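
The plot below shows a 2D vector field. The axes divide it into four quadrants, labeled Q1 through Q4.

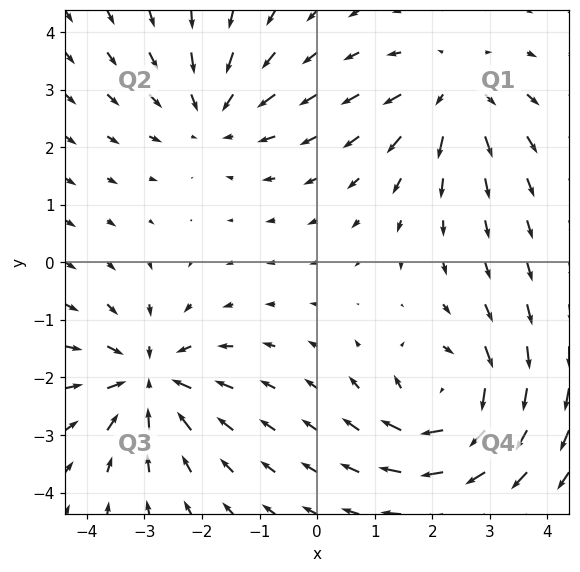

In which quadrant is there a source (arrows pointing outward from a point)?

The source sits at approximately (2.4, 3.0), which lies in quadrant Q1. The divergence there is about +3, positive as expected for a source.

Q1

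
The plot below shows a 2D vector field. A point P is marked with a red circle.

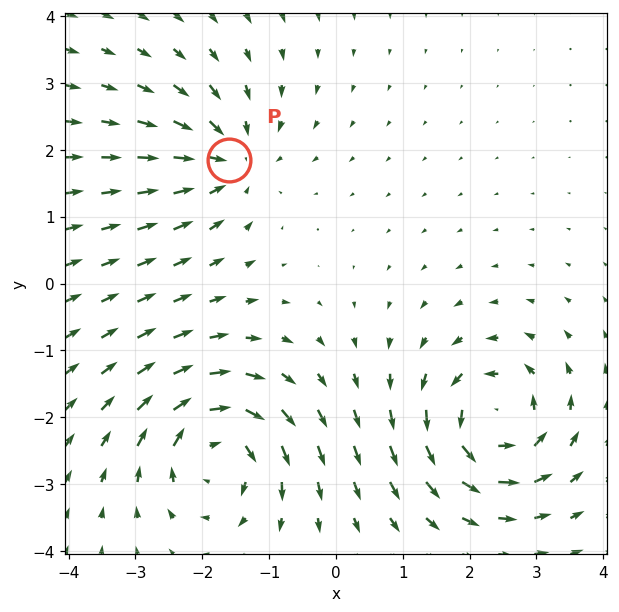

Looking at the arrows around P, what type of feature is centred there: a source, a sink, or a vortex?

sink

At P (-1.6, 1.9) the arrows converge inward. Divergence about -4, curl ≈0 — negative divergence with near-zero curl is a sink.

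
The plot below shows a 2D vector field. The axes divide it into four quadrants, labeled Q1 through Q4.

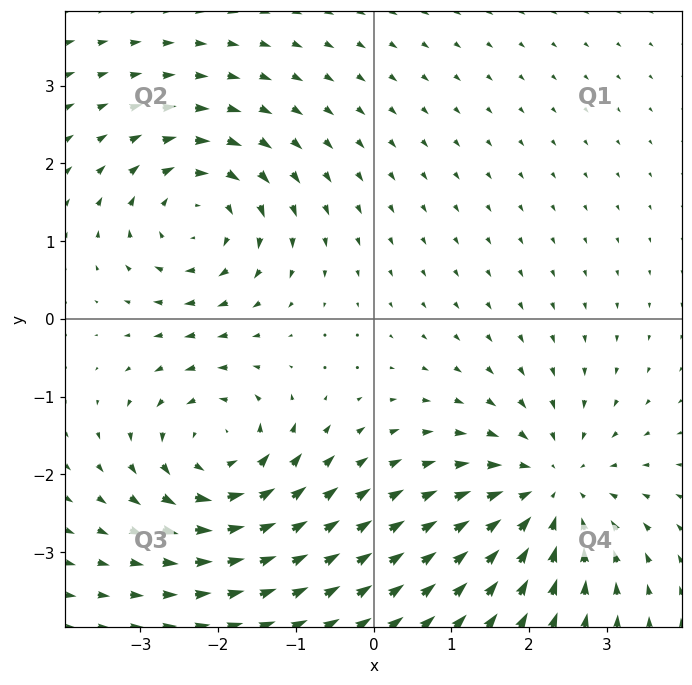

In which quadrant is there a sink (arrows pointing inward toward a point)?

The sink sits at approximately (2.3, -2.2), which lies in quadrant Q4. The divergence there is about -3, negative as expected for a sink.

Q4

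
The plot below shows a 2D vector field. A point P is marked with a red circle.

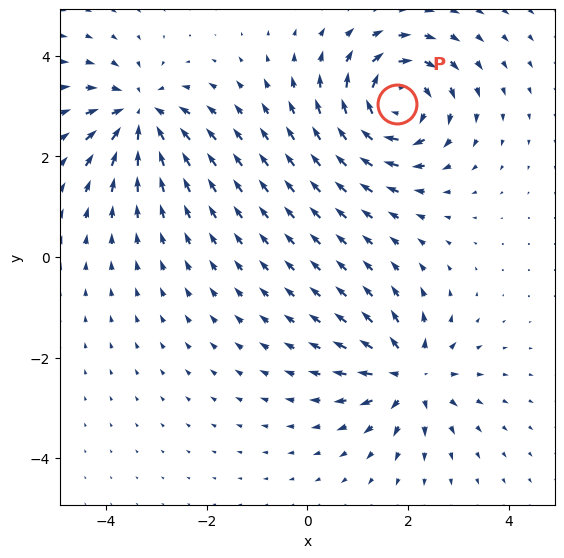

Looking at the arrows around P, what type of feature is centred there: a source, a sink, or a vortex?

vortex

At P (1.8, 3.0) the arrows circulate clockwise. Divergence ≈0, curl about -6 — near-zero divergence with nonzero curl is a vortex.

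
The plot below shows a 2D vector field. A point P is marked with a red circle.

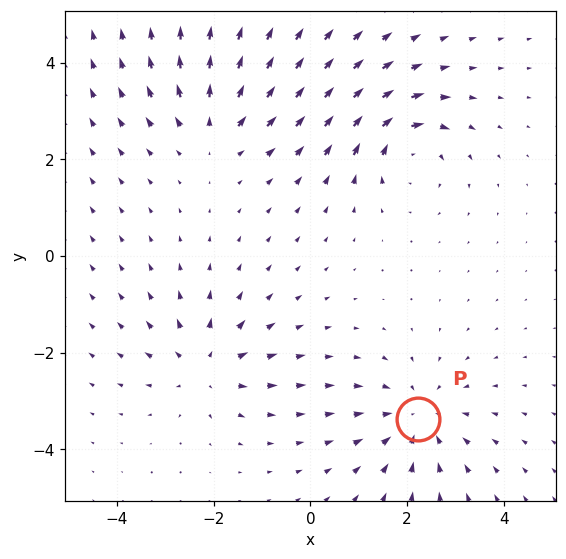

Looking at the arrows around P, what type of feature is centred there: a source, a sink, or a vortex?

sink

At P (2.2, -3.4) the arrows converge inward. Divergence about -3, curl ≈0 — negative divergence with near-zero curl is a sink.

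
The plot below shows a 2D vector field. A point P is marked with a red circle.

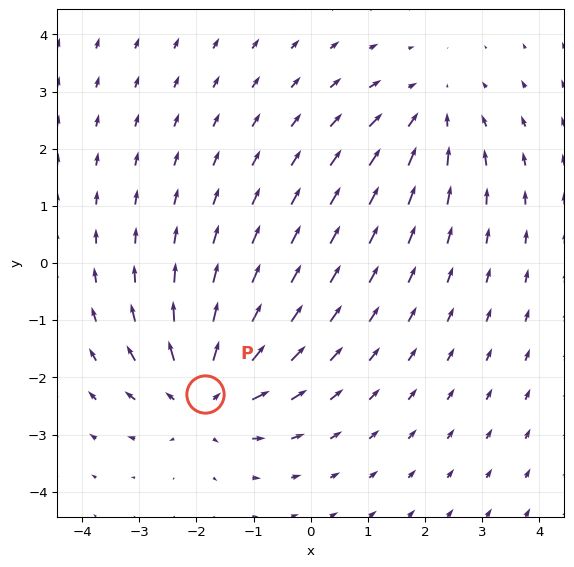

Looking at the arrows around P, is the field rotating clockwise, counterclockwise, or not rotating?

Near P at (-1.9, -2.3) the arrows show no circulation. The curl there is ≈0.

not rotating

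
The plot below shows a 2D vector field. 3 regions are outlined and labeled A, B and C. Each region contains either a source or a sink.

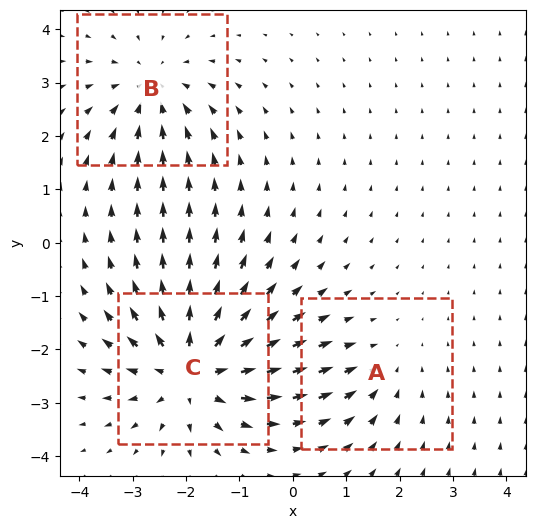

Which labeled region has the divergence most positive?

C

Divergence at each region's feature centre — A: about -2, B: about -3, C: about +5. Region C is most positive.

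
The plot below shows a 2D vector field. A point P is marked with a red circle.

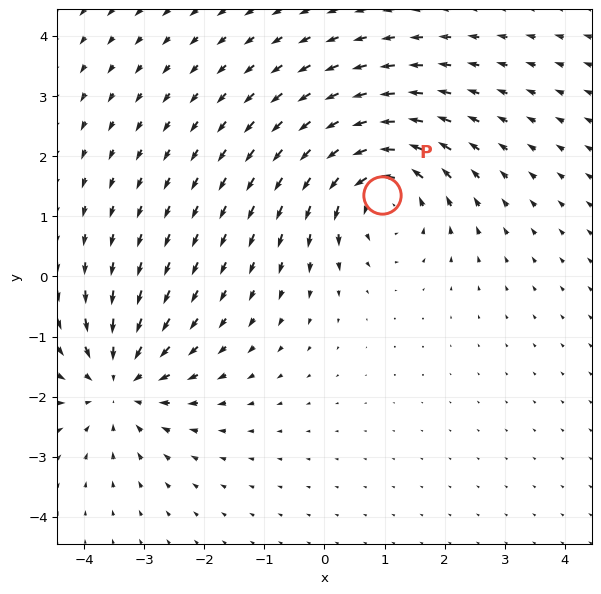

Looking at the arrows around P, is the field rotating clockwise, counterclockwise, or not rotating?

counterclockwise

Near P at (1.0, 1.4) the arrows circulate counterclockwise. The curl (z-component) there is about +5; positive curl means counterclockwise rotation.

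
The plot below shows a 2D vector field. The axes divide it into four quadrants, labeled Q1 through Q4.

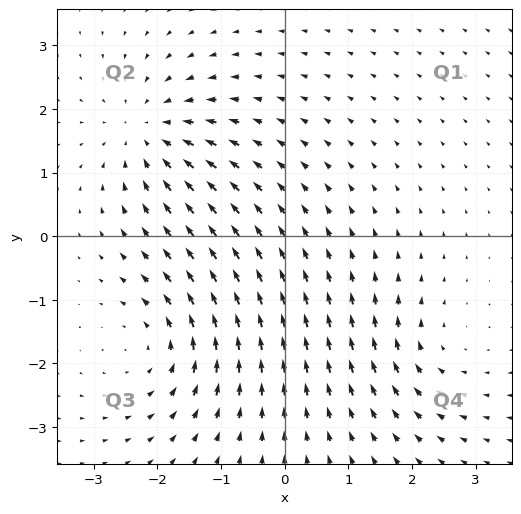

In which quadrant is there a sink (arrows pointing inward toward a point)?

Q2

The sink sits at approximately (-2.1, 1.6), which lies in quadrant Q2. The divergence there is about -4, negative as expected for a sink.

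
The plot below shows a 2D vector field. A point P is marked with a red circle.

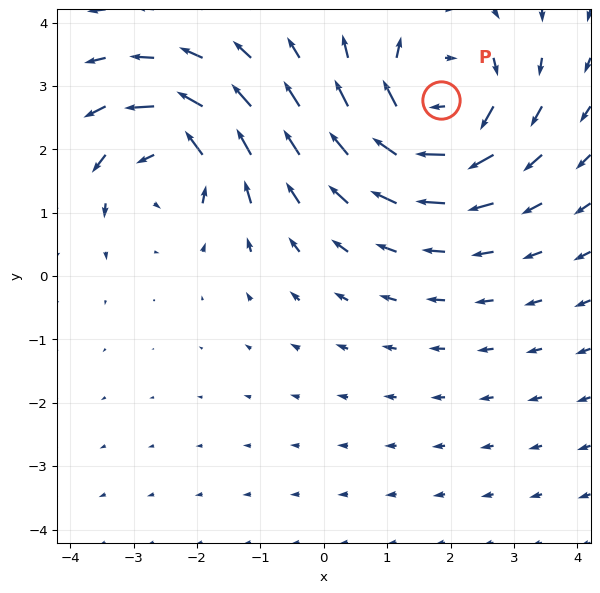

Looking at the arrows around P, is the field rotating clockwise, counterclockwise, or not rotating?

clockwise

Near P at (1.8, 2.8) the arrows circulate clockwise. The curl (z-component) there is about -6; negative curl means clockwise rotation.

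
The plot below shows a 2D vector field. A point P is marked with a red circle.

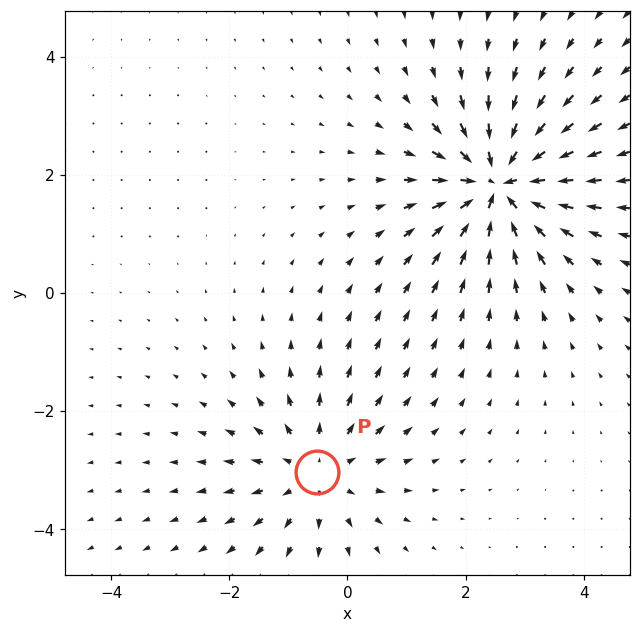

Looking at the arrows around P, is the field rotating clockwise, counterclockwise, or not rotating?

Near P at (-0.5, -3.0) the arrows show no circulation. The curl there is ≈0.

not rotating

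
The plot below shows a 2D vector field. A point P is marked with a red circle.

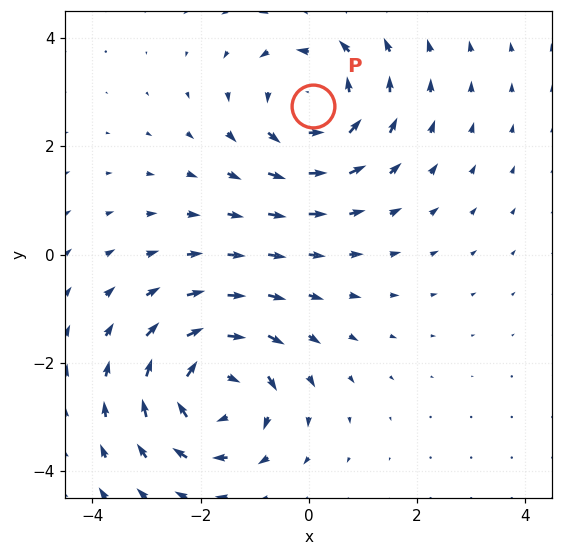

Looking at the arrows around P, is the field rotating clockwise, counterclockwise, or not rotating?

counterclockwise

Near P at (0.1, 2.7) the arrows circulate counterclockwise. The curl (z-component) there is about +3; positive curl means counterclockwise rotation.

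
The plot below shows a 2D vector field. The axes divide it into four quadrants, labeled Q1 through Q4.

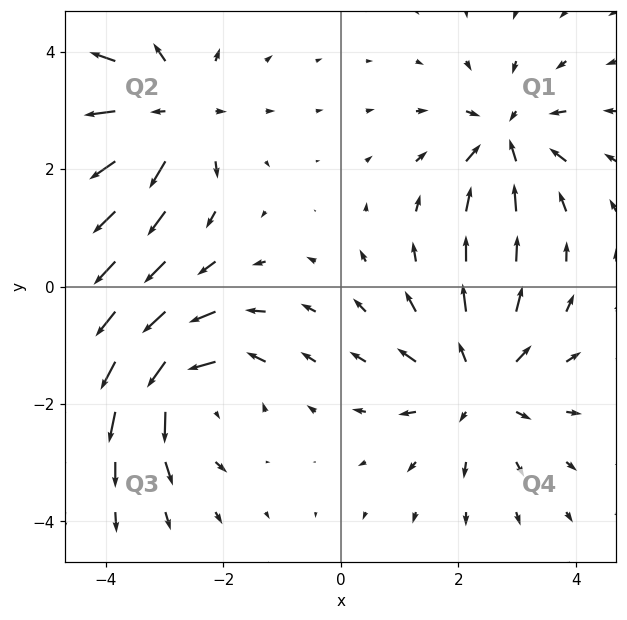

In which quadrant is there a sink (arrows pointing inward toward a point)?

The sink sits at approximately (2.8, 2.5), which lies in quadrant Q1. The divergence there is about -5, negative as expected for a sink.

Q1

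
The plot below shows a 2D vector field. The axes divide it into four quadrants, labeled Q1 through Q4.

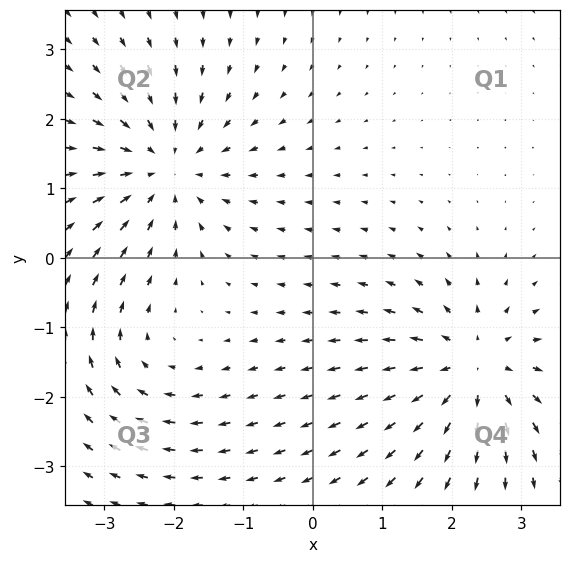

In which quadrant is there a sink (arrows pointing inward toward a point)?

Q2

The sink sits at approximately (-2.1, 1.3), which lies in quadrant Q2. The divergence there is about -4, negative as expected for a sink.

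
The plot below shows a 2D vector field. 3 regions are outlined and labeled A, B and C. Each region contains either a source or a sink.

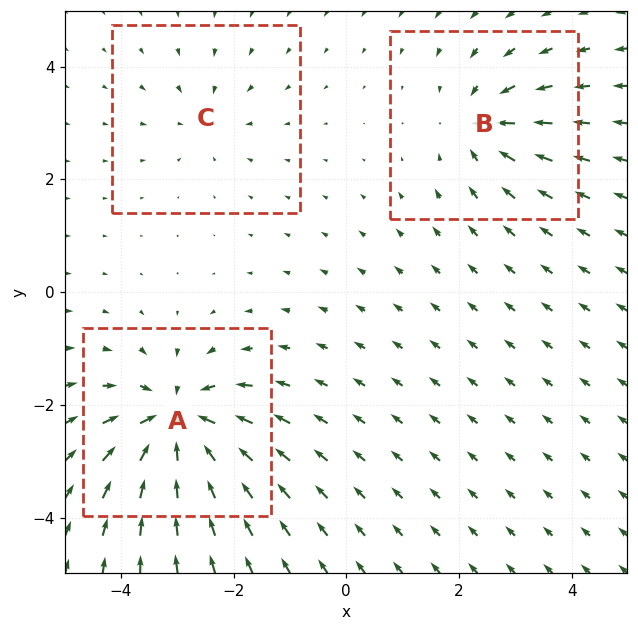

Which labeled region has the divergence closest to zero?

Divergence at each region's feature centre — A: about -6, B: about -4, C: about -2. Region C is closest to zero.

C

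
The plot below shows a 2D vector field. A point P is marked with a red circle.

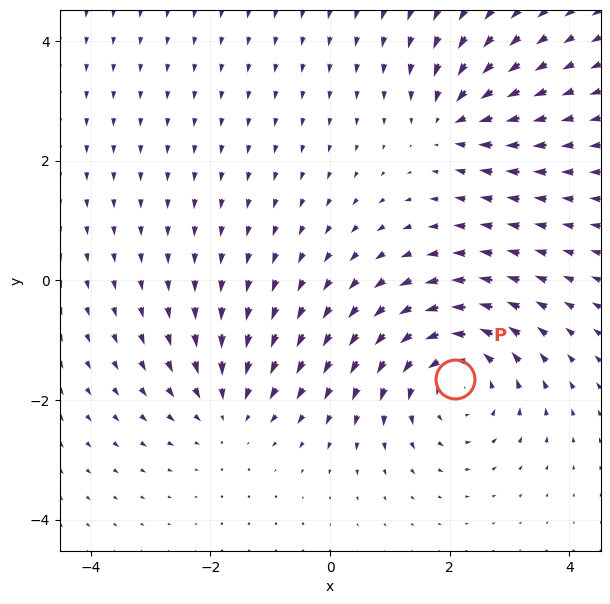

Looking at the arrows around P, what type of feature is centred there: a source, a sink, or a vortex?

At P (2.1, -1.6) the arrows circulate counterclockwise. Divergence ≈0, curl about +4 — near-zero divergence with nonzero curl is a vortex.

vortex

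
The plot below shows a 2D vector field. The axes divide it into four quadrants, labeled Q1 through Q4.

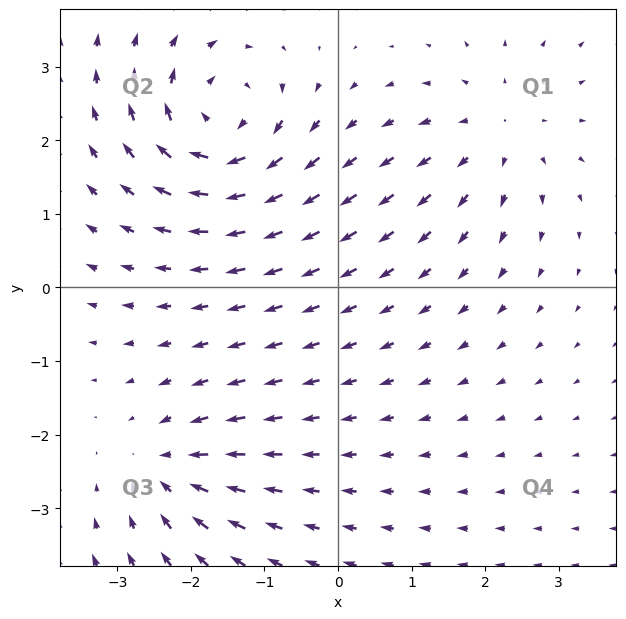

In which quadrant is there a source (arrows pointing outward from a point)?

Q1

The source sits at approximately (2.2, 2.1), which lies in quadrant Q1. The divergence there is about +3, positive as expected for a source.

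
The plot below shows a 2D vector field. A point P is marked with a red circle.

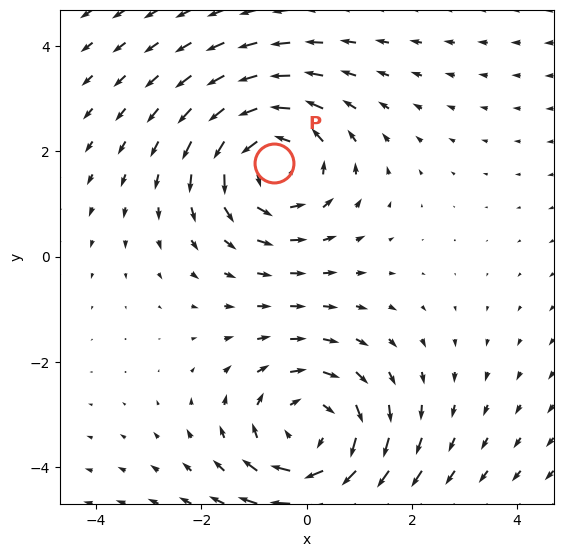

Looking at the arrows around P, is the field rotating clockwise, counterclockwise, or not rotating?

counterclockwise

Near P at (-0.6, 1.8) the arrows circulate counterclockwise. The curl (z-component) there is about +3; positive curl means counterclockwise rotation.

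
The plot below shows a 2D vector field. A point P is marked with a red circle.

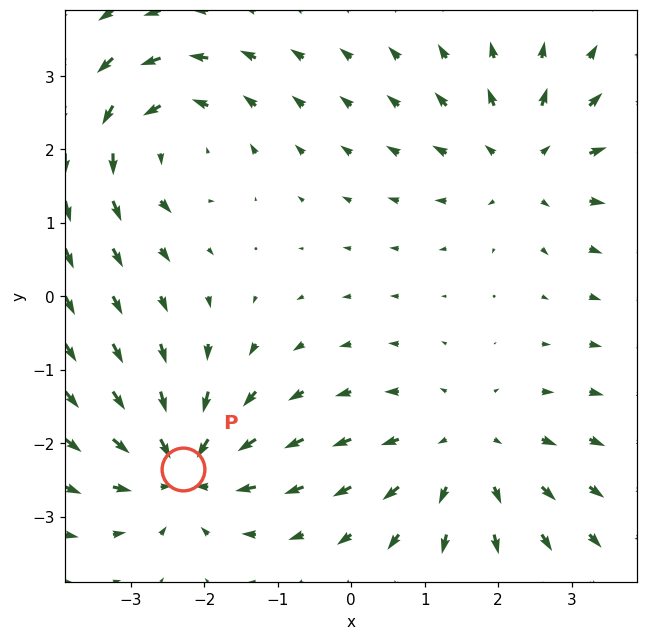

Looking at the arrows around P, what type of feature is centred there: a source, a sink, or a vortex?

At P (-2.3, -2.3) the arrows converge inward. Divergence about -6, curl ≈0 — negative divergence with near-zero curl is a sink.

sink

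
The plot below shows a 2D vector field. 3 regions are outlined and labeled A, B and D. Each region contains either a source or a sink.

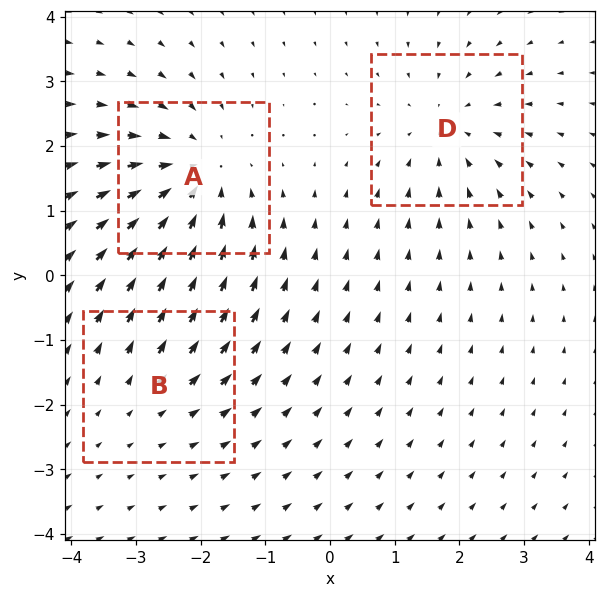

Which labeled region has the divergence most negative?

A

Divergence at each region's feature centre — A: about -4, B: about +2, D: about -3. Region A is most negative.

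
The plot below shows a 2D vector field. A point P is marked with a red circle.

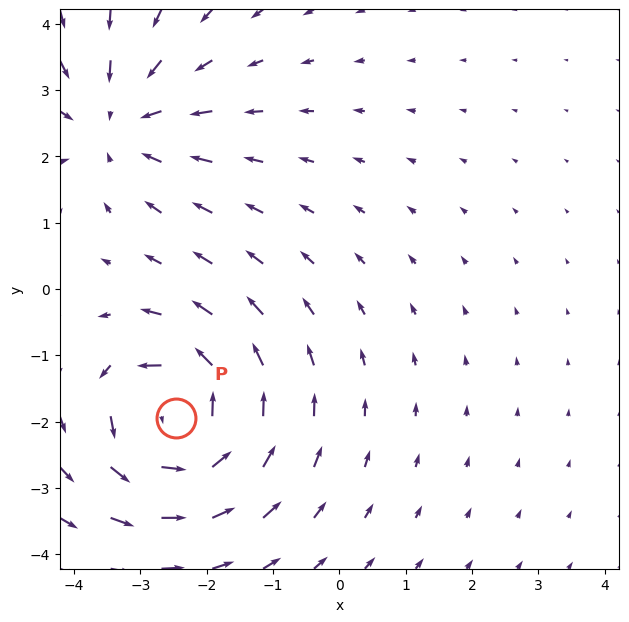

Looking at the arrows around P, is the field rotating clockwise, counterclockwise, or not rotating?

counterclockwise

Near P at (-2.5, -1.9) the arrows circulate counterclockwise. The curl (z-component) there is about +5; positive curl means counterclockwise rotation.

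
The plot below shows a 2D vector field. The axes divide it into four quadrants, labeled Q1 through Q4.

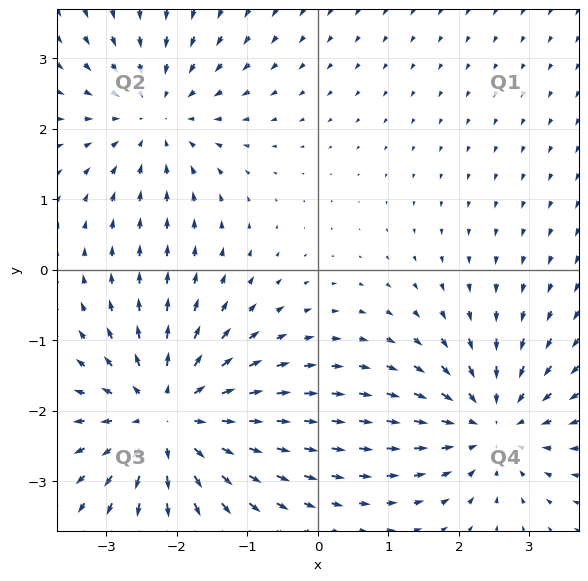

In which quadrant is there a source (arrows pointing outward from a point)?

Q3

The source sits at approximately (-2.1, -2.1), which lies in quadrant Q3. The divergence there is about +4, positive as expected for a source.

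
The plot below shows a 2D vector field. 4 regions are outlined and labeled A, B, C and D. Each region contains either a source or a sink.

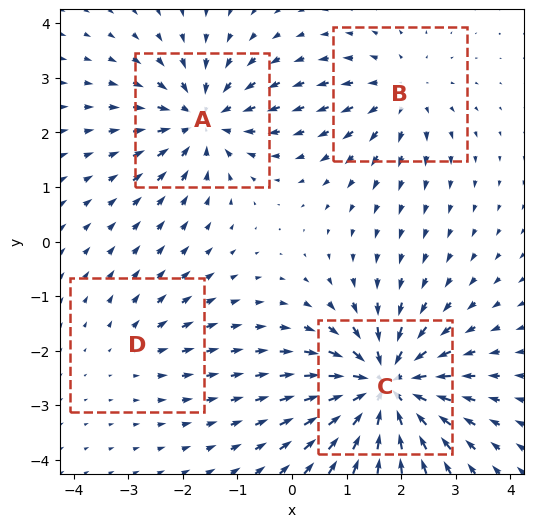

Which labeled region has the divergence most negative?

Divergence at each region's feature centre — A: about -5, B: about +4, C: about -8, D: about +2. Region C is most negative.

C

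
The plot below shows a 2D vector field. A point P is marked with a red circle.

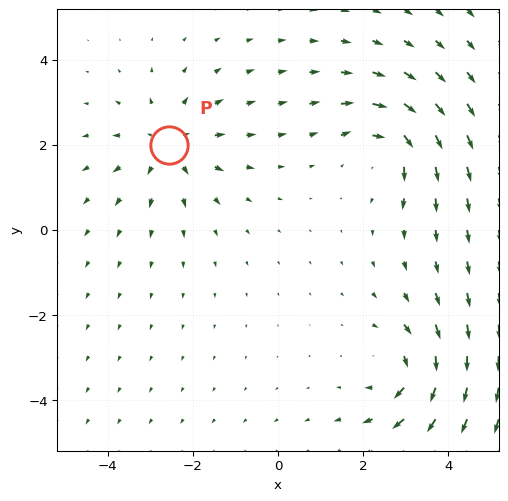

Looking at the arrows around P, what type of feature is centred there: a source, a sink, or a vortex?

At P (-2.6, 2.0) the arrows spread outward. Divergence about +3, curl ≈0 — positive divergence with near-zero curl is a source.

source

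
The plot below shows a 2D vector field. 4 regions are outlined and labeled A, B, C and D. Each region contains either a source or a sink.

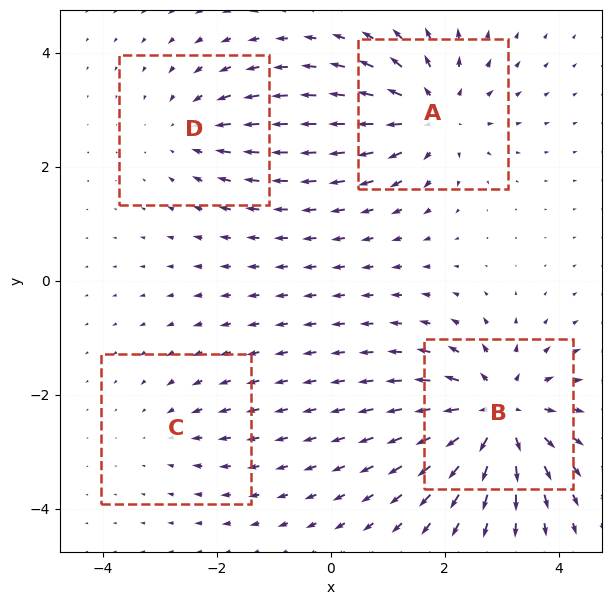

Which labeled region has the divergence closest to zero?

C

Divergence at each region's feature centre — A: about +5, B: about +7, C: about -2, D: about -3. Region C is closest to zero.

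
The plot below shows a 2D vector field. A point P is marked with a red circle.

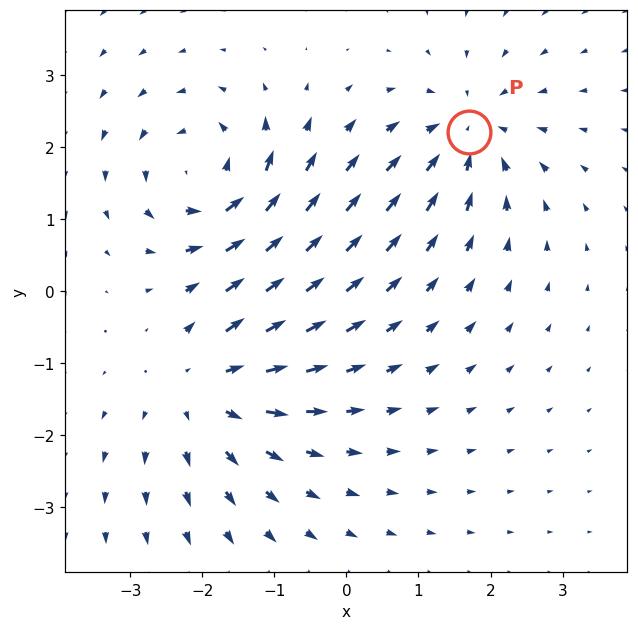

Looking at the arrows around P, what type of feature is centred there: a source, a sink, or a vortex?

sink

At P (1.7, 2.2) the arrows converge inward. Divergence about -4, curl ≈0 — negative divergence with near-zero curl is a sink.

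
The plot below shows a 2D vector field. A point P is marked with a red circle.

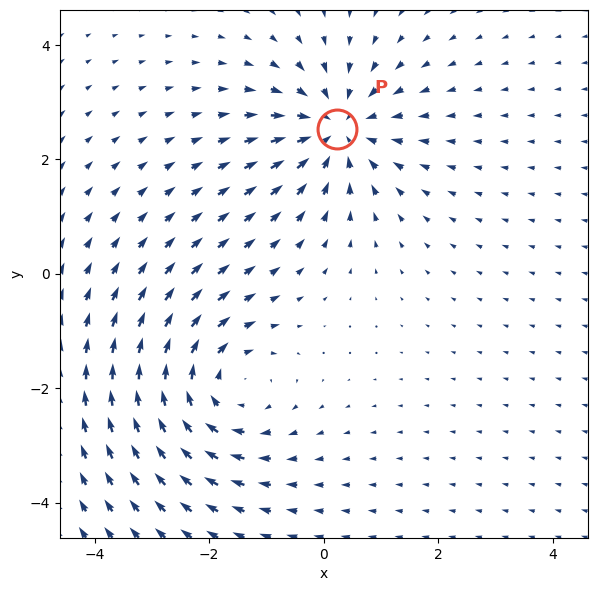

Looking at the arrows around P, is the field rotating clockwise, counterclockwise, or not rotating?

not rotating

Near P at (0.2, 2.5) the arrows show no circulation. The curl there is ≈0.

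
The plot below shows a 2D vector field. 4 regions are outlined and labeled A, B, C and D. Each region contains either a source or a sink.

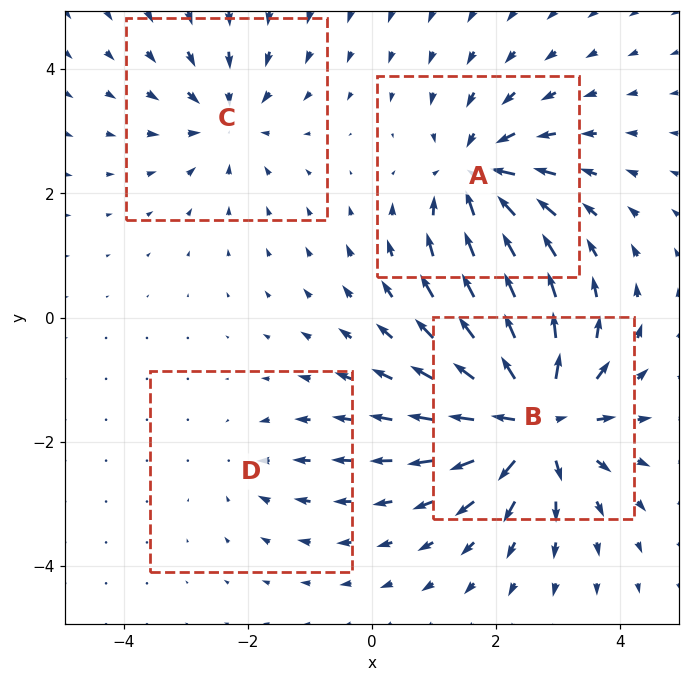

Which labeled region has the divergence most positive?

B

Divergence at each region's feature centre — A: about -6, B: about +9, C: about -4, D: about -2. Region B is most positive.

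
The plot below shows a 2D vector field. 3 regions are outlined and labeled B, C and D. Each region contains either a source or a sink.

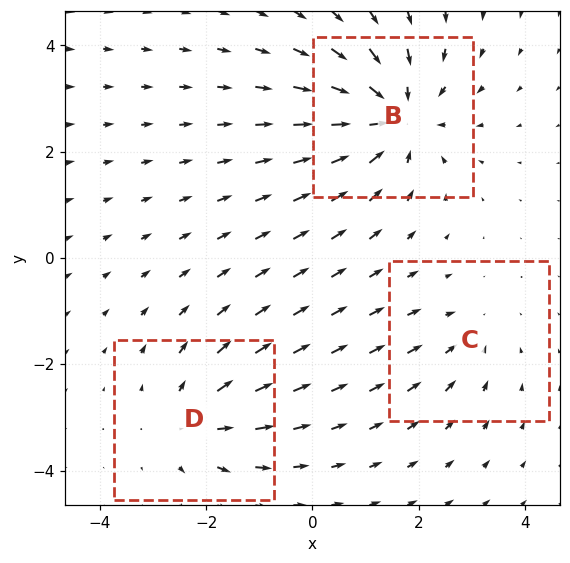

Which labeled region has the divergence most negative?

B

Divergence at each region's feature centre — B: about -4, C: about -2, D: about +3. Region B is most negative.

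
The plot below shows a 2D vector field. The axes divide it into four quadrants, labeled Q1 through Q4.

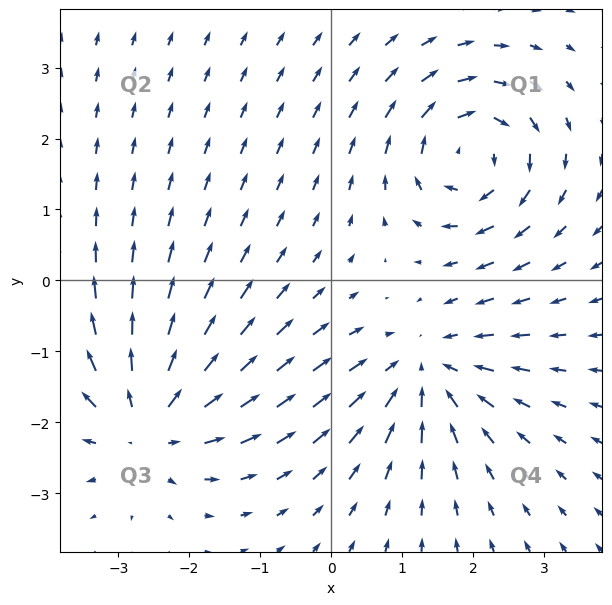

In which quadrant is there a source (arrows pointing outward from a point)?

The source sits at approximately (-2.6, -2.0), which lies in quadrant Q3. The divergence there is about +4, positive as expected for a source.

Q3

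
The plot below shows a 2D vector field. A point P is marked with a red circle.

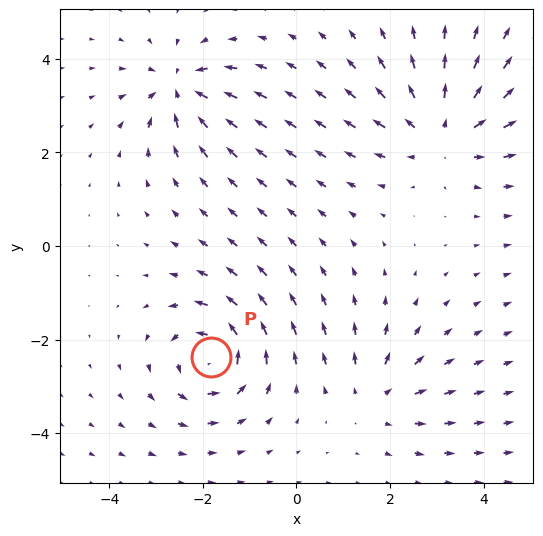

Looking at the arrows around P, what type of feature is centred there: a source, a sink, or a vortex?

At P (-1.8, -2.4) the arrows circulate counterclockwise. Divergence ≈0, curl about +6 — near-zero divergence with nonzero curl is a vortex.

vortex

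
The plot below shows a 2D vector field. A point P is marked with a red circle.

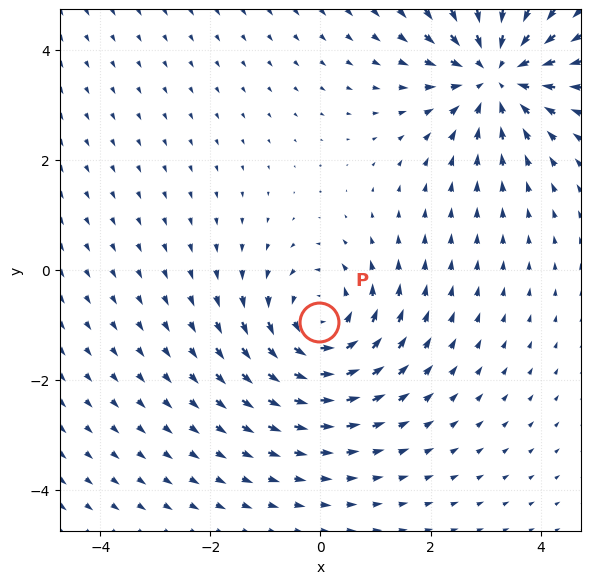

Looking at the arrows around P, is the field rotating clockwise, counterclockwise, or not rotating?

Near P at (-0.0, -0.9) the arrows circulate counterclockwise. The curl (z-component) there is about +4; positive curl means counterclockwise rotation.

counterclockwise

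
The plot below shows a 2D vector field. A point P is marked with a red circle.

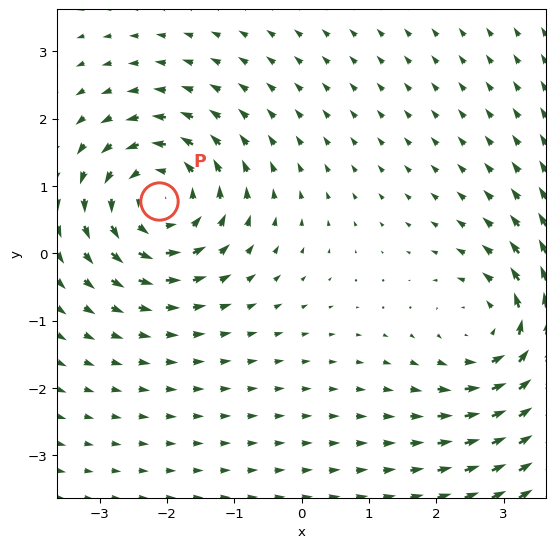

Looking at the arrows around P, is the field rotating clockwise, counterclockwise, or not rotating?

counterclockwise

Near P at (-2.1, 0.8) the arrows circulate counterclockwise. The curl (z-component) there is about +6; positive curl means counterclockwise rotation.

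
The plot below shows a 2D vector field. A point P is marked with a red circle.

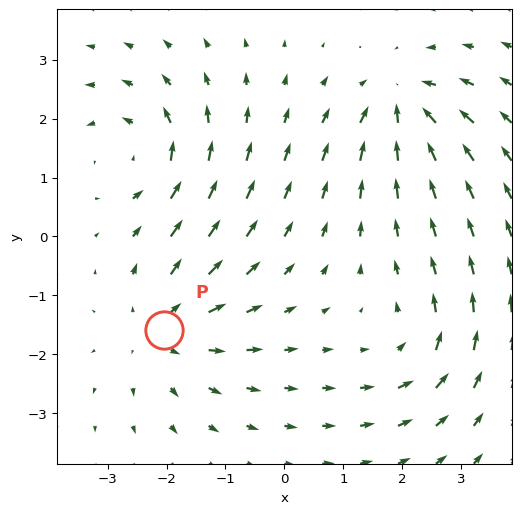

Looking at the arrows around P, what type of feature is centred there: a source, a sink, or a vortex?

At P (-2.0, -1.6) the arrows spread outward. Divergence about +4, curl ≈0 — positive divergence with near-zero curl is a source.

source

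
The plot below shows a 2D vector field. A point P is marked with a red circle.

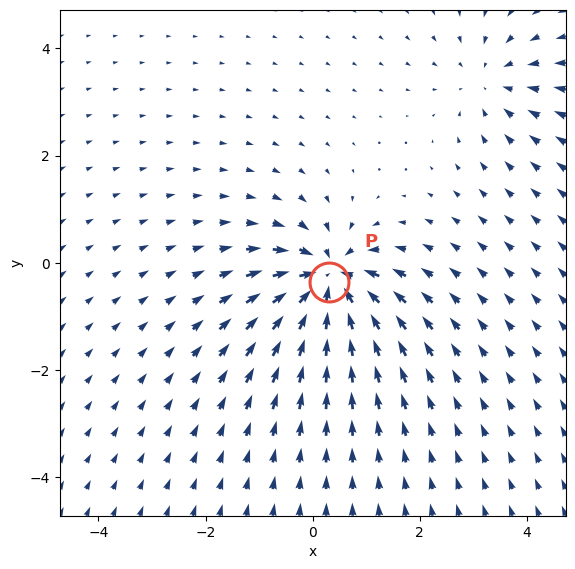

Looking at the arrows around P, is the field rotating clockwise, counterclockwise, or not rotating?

Near P at (0.3, -0.4) the arrows show no circulation. The curl there is ≈0.

not rotating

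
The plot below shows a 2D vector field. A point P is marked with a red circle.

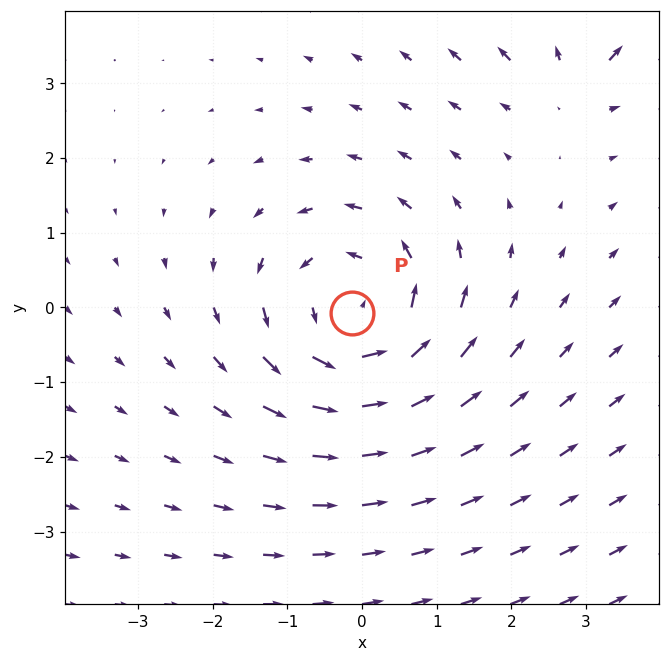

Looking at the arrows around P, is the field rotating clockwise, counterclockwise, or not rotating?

Near P at (-0.1, -0.1) the arrows circulate counterclockwise. The curl (z-component) there is about +4; positive curl means counterclockwise rotation.

counterclockwise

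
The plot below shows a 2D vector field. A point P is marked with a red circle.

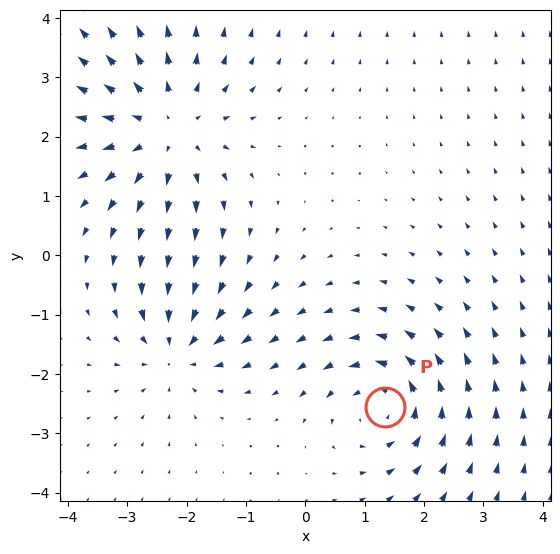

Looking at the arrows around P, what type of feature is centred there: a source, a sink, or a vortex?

vortex

At P (1.3, -2.6) the arrows circulate counterclockwise. Divergence ≈0, curl about +4 — near-zero divergence with nonzero curl is a vortex.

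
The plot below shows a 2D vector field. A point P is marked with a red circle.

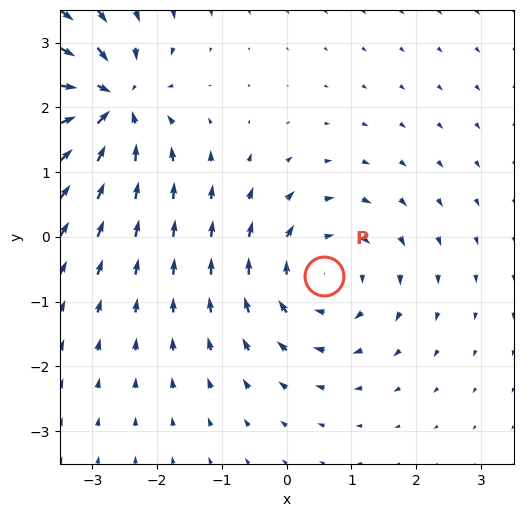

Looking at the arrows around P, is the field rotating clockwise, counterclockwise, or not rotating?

clockwise

Near P at (0.6, -0.6) the arrows circulate clockwise. The curl (z-component) there is about -3; negative curl means clockwise rotation.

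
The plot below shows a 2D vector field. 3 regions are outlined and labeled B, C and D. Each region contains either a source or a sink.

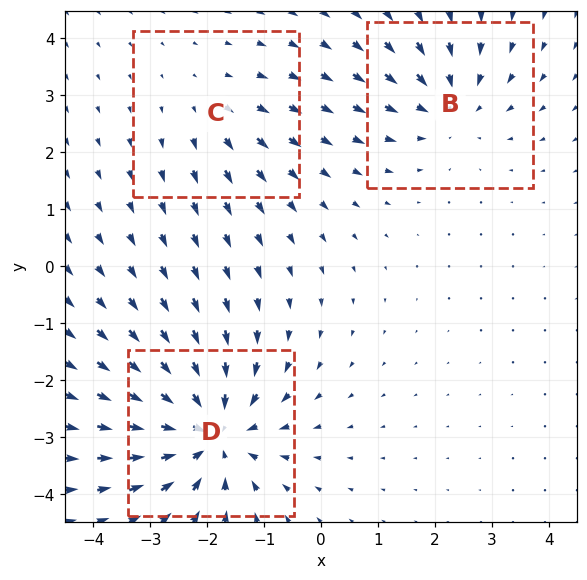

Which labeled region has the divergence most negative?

D

Divergence at each region's feature centre — B: about -3, C: about +2, D: about -5. Region D is most negative.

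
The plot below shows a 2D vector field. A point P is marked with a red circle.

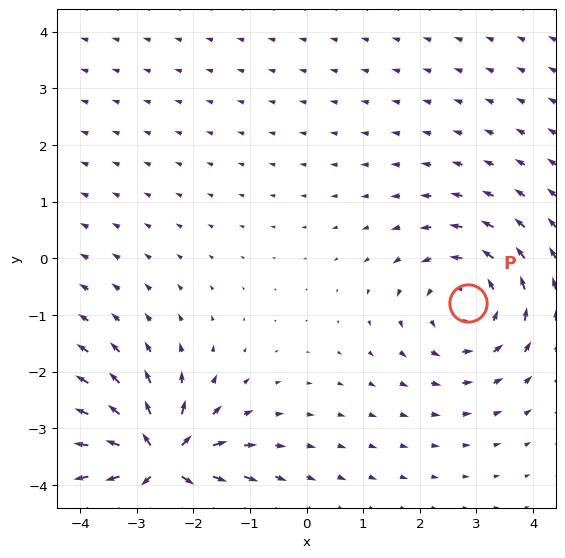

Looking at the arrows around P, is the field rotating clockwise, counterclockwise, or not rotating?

counterclockwise

Near P at (2.9, -0.8) the arrows circulate counterclockwise. The curl (z-component) there is about +3; positive curl means counterclockwise rotation.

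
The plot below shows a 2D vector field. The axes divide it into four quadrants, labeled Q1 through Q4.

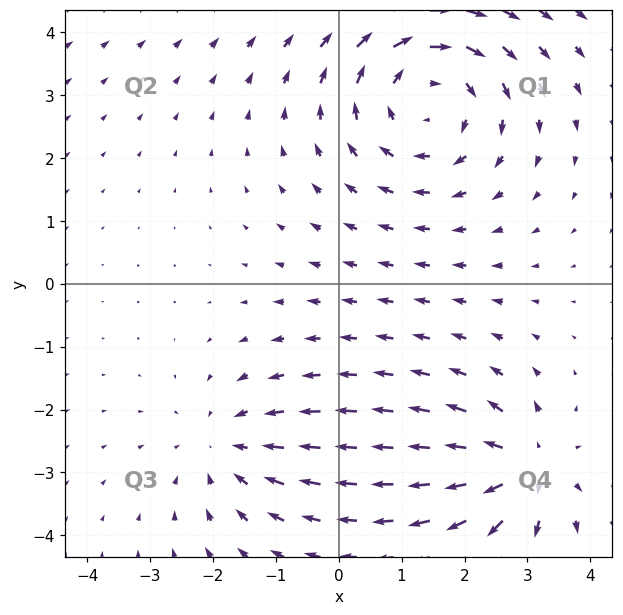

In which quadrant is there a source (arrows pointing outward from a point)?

Q4

The source sits at approximately (3.0, -2.9), which lies in quadrant Q4. The divergence there is about +4, positive as expected for a source.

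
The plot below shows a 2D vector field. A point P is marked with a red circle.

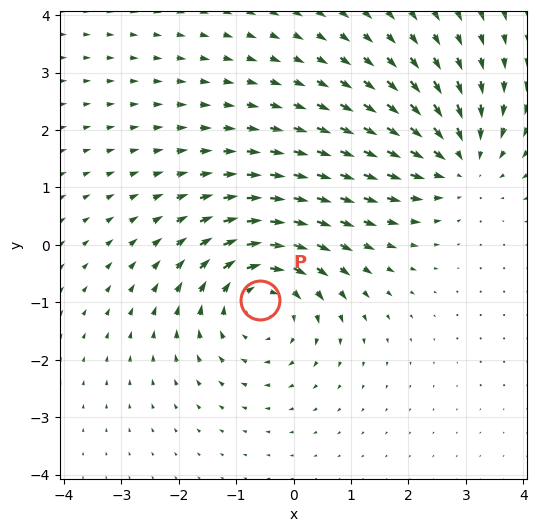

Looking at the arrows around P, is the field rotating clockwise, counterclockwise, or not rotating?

clockwise

Near P at (-0.6, -1.0) the arrows circulate clockwise. The curl (z-component) there is about -4; negative curl means clockwise rotation.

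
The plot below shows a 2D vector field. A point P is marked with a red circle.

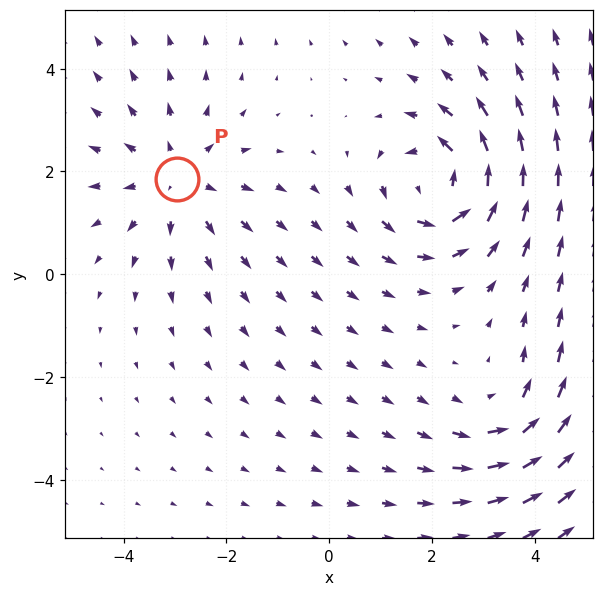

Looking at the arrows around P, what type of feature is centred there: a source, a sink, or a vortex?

At P (-3.0, 1.9) the arrows spread outward. Divergence about +3, curl ≈0 — positive divergence with near-zero curl is a source.

source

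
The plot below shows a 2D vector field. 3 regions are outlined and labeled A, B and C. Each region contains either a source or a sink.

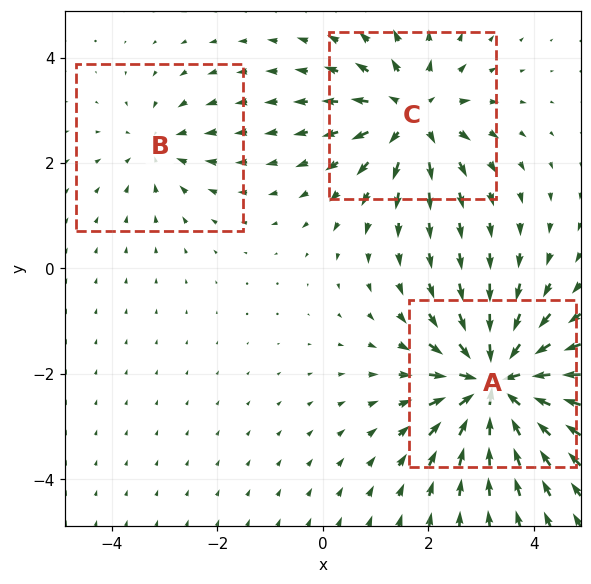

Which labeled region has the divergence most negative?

Divergence at each region's feature centre — A: about -5, B: about -2, C: about +4. Region A is most negative.

A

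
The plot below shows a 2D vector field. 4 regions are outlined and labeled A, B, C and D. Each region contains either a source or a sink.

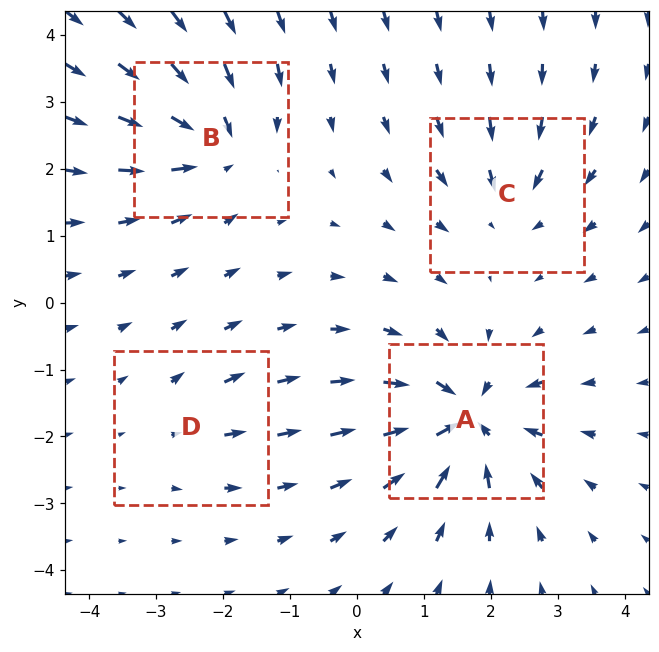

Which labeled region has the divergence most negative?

A

Divergence at each region's feature centre — A: about -8, B: about -6, C: about -4, D: about +3. Region A is most negative.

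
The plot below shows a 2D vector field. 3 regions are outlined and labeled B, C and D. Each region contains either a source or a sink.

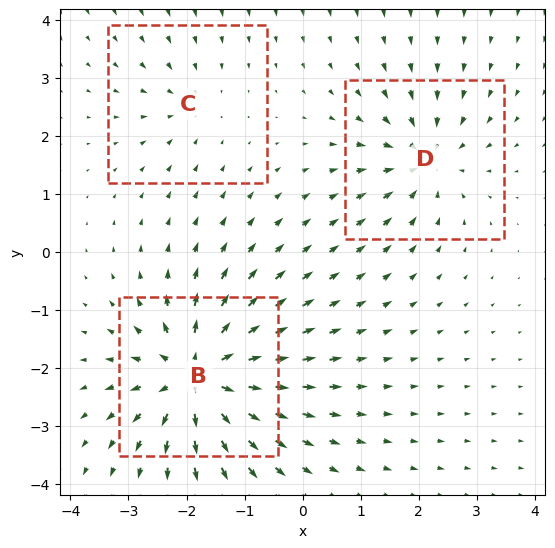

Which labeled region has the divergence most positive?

Divergence at each region's feature centre — B: about +6, C: about -2, D: about -4. Region B is most positive.

B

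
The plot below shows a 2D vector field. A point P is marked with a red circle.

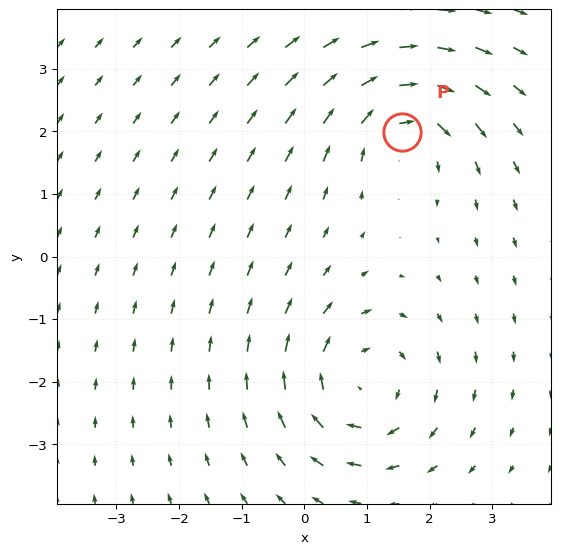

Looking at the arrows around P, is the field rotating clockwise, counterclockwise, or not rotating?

Near P at (1.6, 2.0) the arrows circulate clockwise. The curl (z-component) there is about -4; negative curl means clockwise rotation.

clockwise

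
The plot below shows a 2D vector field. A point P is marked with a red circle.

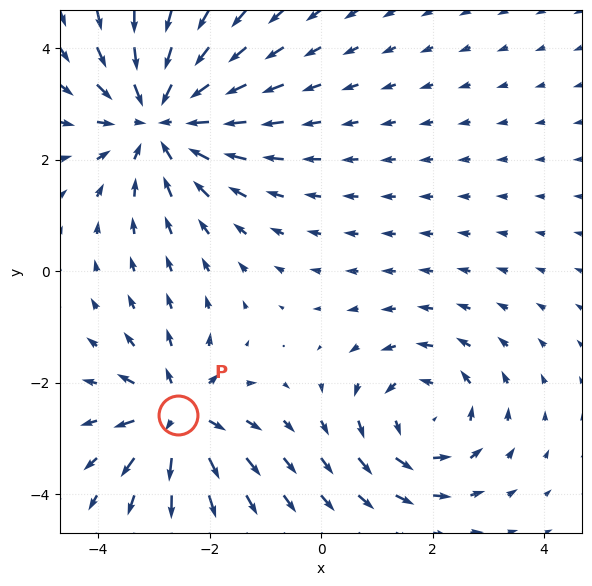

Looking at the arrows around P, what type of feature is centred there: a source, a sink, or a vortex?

source

At P (-2.6, -2.6) the arrows spread outward. Divergence about +4, curl ≈0 — positive divergence with near-zero curl is a source.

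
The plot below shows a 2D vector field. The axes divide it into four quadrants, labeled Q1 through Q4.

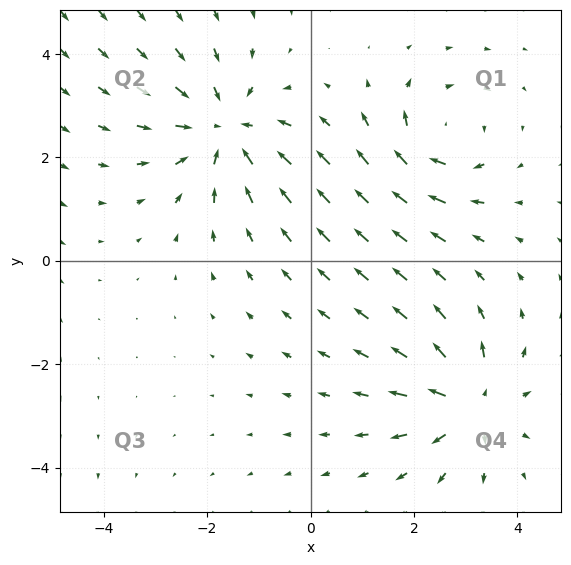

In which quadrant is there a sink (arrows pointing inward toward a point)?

Q2

The sink sits at approximately (-1.7, 2.5), which lies in quadrant Q2. The divergence there is about -3, negative as expected for a sink.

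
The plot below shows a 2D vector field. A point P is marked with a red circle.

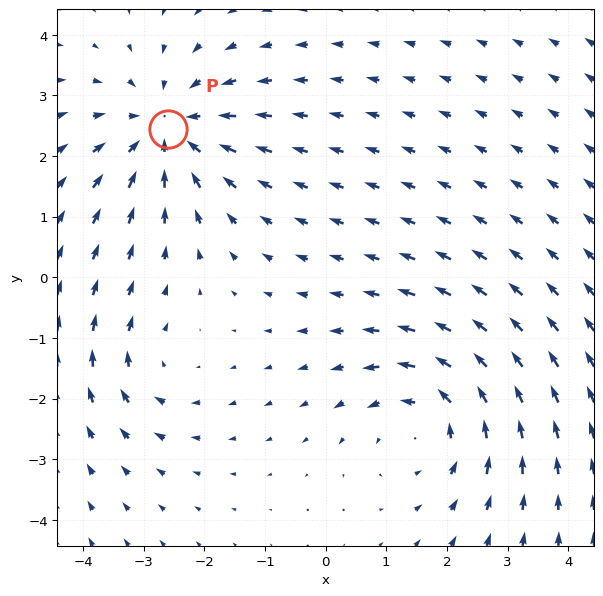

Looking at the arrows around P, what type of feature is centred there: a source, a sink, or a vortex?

sink

At P (-2.6, 2.4) the arrows converge inward. Divergence about -4, curl ≈0 — negative divergence with near-zero curl is a sink.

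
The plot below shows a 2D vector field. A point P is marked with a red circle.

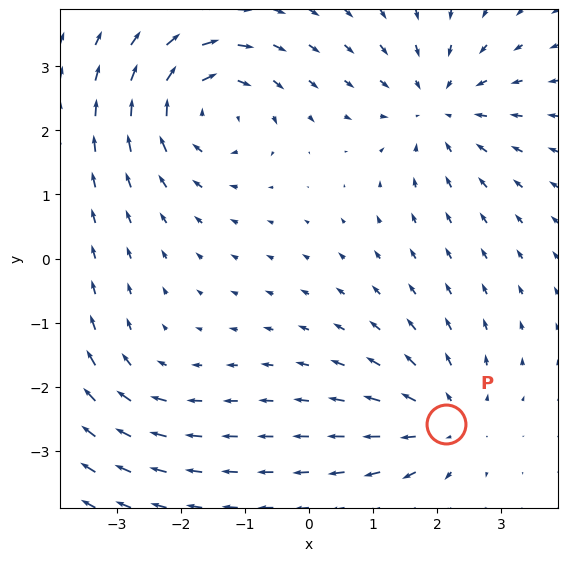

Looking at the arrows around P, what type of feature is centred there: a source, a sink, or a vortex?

At P (2.1, -2.6) the arrows spread outward. Divergence about +4, curl ≈0 — positive divergence with near-zero curl is a source.

source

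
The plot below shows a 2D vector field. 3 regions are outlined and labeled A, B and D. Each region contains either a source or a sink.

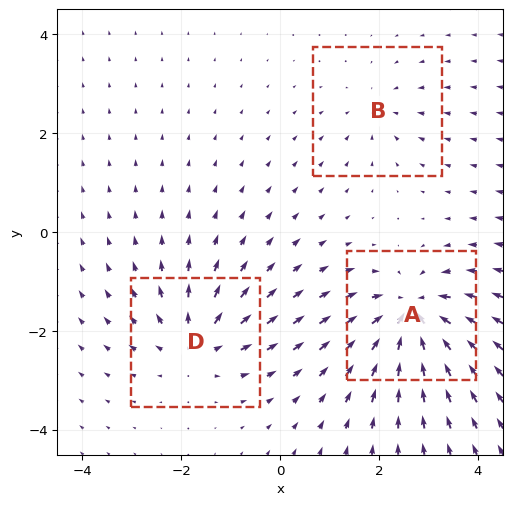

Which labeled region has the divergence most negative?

A

Divergence at each region's feature centre — A: about -5, B: about -2, D: about +4. Region A is most negative.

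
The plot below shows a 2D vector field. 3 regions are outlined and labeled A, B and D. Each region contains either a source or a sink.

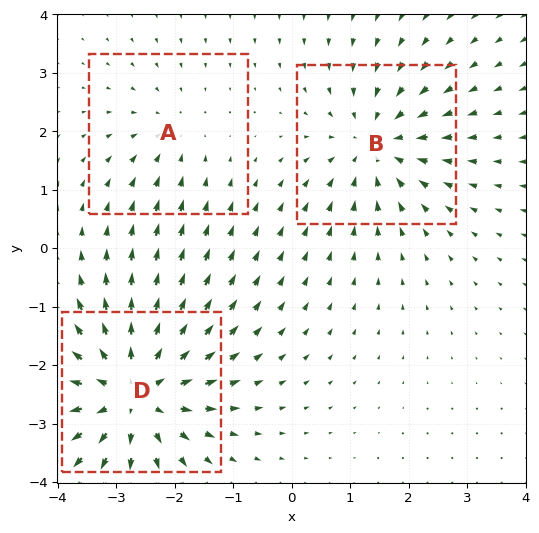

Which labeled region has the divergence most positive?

D

Divergence at each region's feature centre — A: about -2, B: about -3, D: about +5. Region D is most positive.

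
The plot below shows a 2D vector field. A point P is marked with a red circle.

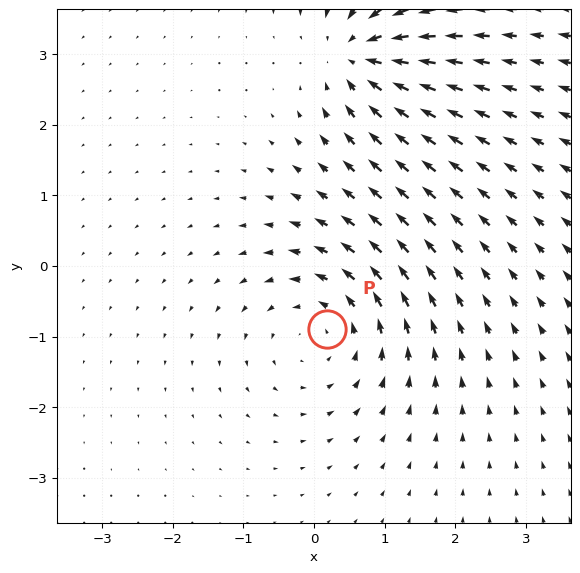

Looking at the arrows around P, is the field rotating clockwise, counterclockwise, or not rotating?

Near P at (0.2, -0.9) the arrows circulate counterclockwise. The curl (z-component) there is about +4; positive curl means counterclockwise rotation.

counterclockwise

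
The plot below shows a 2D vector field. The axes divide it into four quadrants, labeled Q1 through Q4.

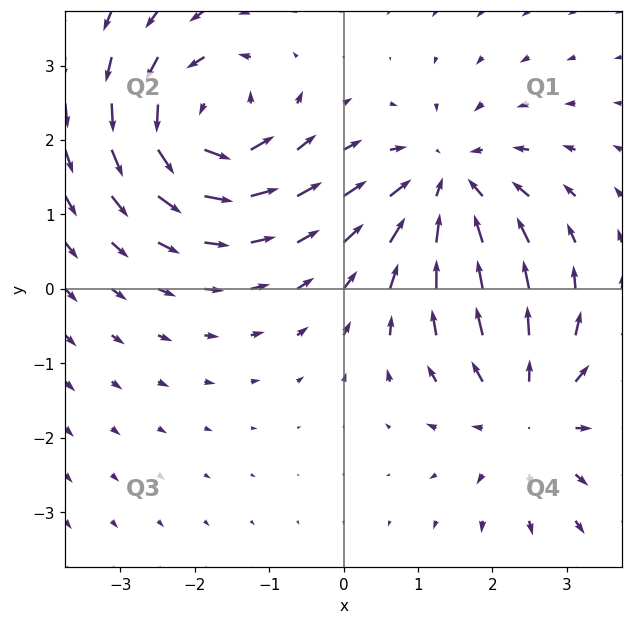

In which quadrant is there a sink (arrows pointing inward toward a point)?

Q1

The sink sits at approximately (1.4, 1.4), which lies in quadrant Q1. The divergence there is about -4, negative as expected for a sink.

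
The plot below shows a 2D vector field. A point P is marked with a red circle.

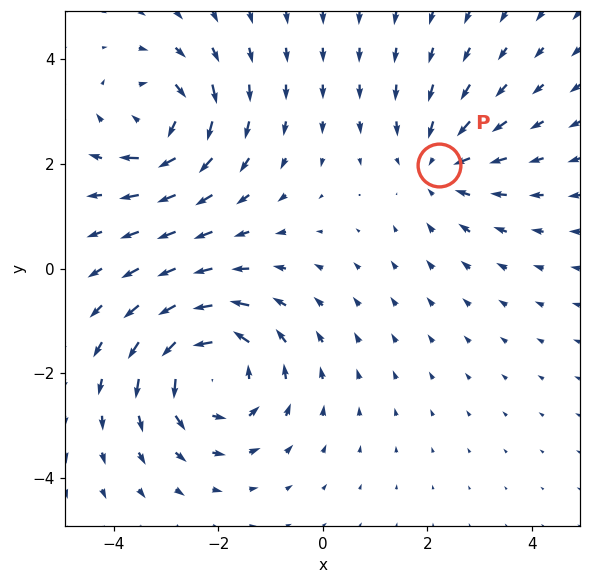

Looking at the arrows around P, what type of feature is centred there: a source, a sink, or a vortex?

At P (2.2, 2.0) the arrows converge inward. Divergence about -3, curl ≈0 — negative divergence with near-zero curl is a sink.

sink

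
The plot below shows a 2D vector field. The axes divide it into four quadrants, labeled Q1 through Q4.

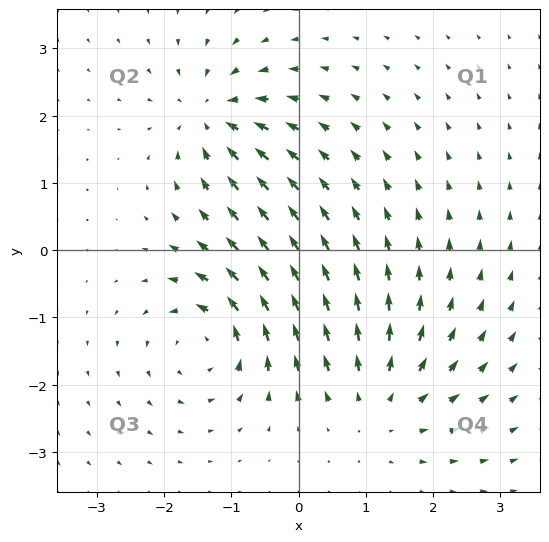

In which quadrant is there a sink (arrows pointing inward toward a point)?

The sink sits at approximately (-1.3, 2.0), which lies in quadrant Q2. The divergence there is about -6, negative as expected for a sink.

Q2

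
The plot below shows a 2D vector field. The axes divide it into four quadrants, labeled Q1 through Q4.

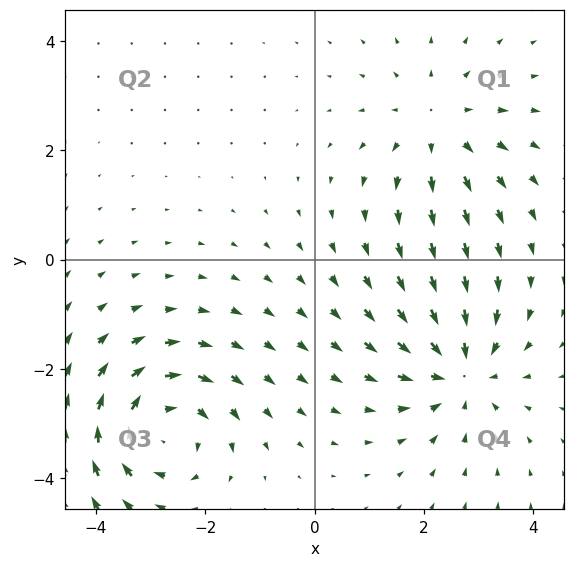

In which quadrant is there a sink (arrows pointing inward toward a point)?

Q4

The sink sits at approximately (2.7, -2.0), which lies in quadrant Q4. The divergence there is about -4, negative as expected for a sink.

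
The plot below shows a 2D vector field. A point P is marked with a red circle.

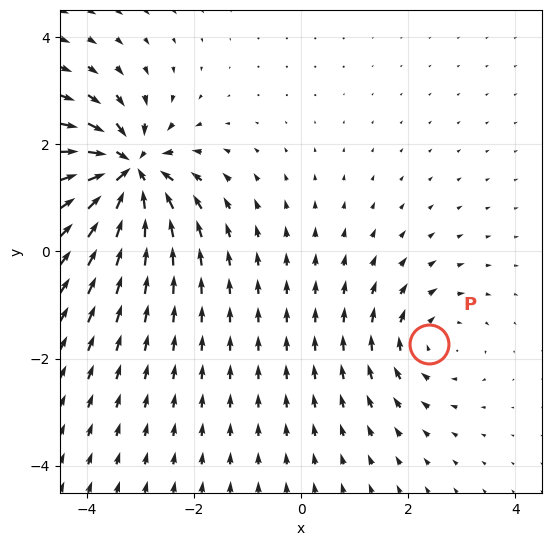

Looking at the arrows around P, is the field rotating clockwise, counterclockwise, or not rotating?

Near P at (2.4, -1.7) the arrows circulate clockwise. The curl (z-component) there is about -3; negative curl means clockwise rotation.

clockwise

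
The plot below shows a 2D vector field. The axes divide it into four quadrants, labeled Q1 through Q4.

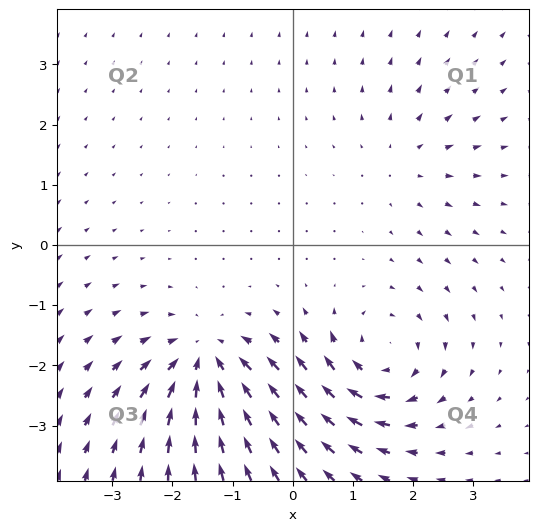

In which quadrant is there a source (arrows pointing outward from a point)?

Q1

The source sits at approximately (1.8, 1.4), which lies in quadrant Q1. The divergence there is about +3, positive as expected for a source.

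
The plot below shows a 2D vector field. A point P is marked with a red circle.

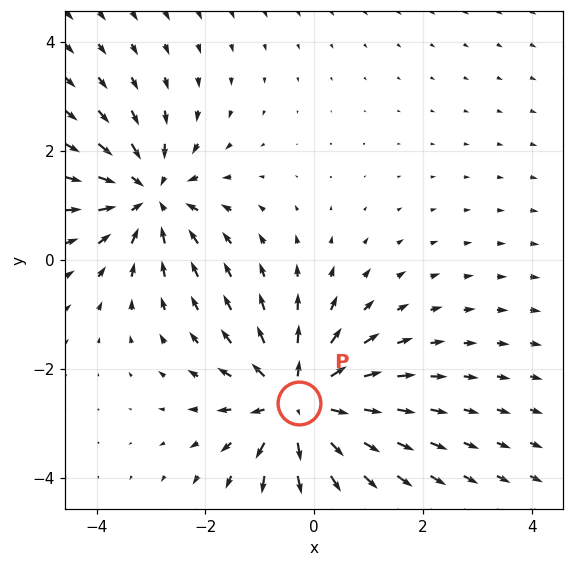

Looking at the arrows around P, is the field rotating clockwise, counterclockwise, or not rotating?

Near P at (-0.3, -2.6) the arrows show no circulation. The curl there is ≈0.

not rotating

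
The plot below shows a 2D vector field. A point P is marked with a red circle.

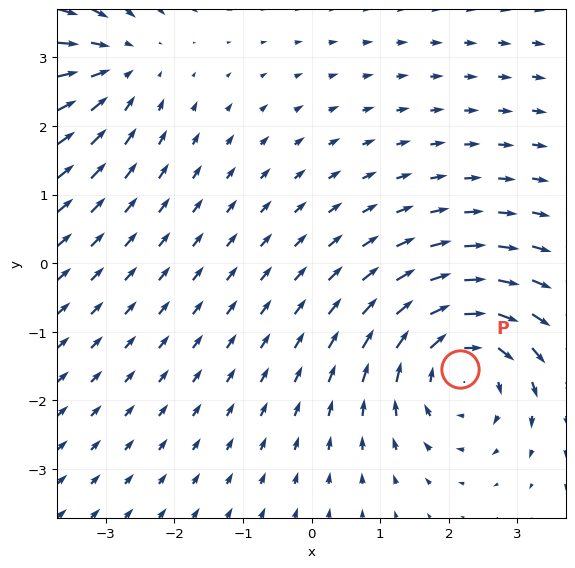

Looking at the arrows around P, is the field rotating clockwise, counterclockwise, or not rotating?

clockwise

Near P at (2.2, -1.5) the arrows circulate clockwise. The curl (z-component) there is about -4; negative curl means clockwise rotation.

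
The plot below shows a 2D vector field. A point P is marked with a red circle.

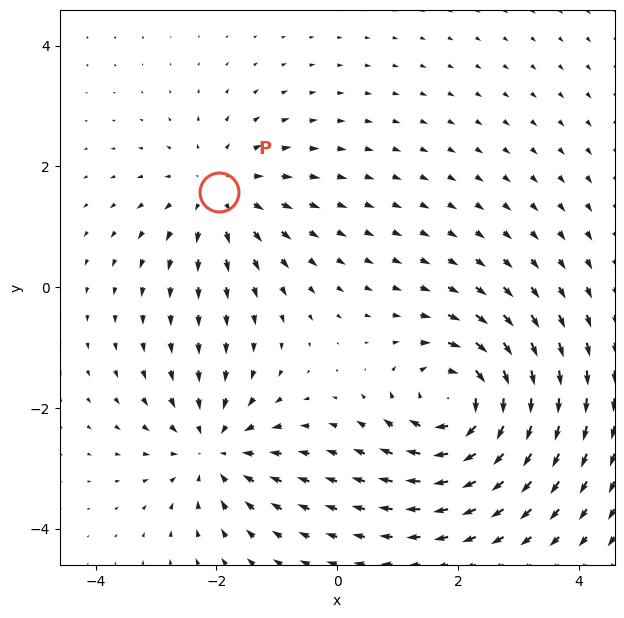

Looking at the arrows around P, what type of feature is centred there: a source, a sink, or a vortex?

At P (-2.0, 1.6) the arrows spread outward. Divergence about +3, curl ≈0 — positive divergence with near-zero curl is a source.

source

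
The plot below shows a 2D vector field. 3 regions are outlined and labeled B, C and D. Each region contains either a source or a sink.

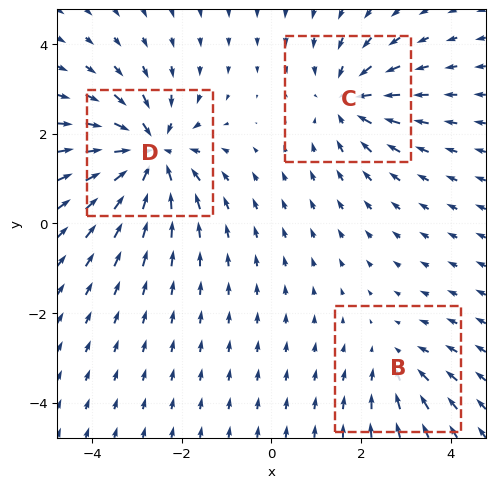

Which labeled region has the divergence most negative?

D

Divergence at each region's feature centre — B: about -2, C: about -3, D: about -5. Region D is most negative.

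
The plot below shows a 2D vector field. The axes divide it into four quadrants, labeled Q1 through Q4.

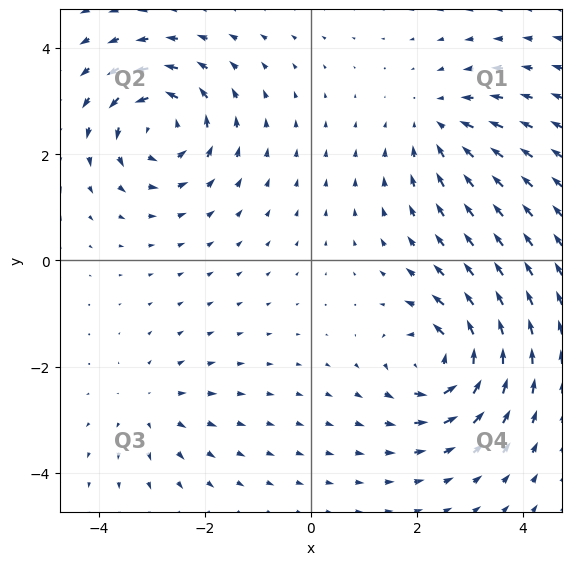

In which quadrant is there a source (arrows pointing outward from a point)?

The source sits at approximately (-3.0, -2.8), which lies in quadrant Q3. The divergence there is about +3, positive as expected for a source.

Q3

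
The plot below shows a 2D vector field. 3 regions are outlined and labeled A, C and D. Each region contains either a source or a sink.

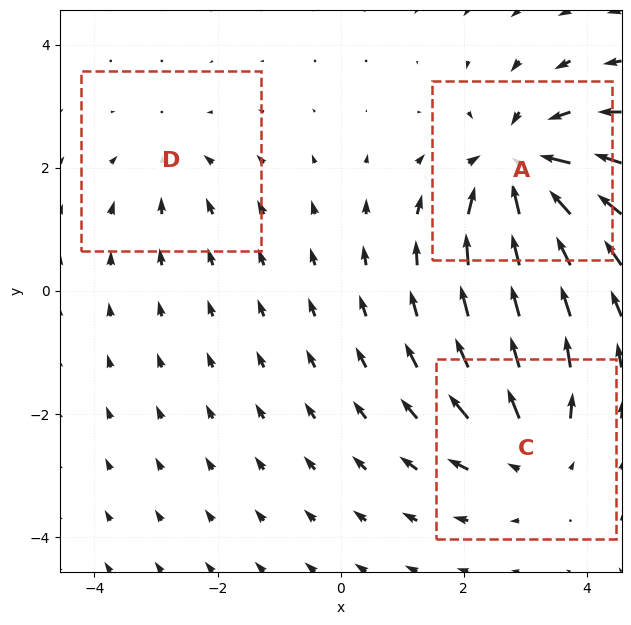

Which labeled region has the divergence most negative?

A

Divergence at each region's feature centre — A: about -5, C: about +3, D: about -2. Region A is most negative.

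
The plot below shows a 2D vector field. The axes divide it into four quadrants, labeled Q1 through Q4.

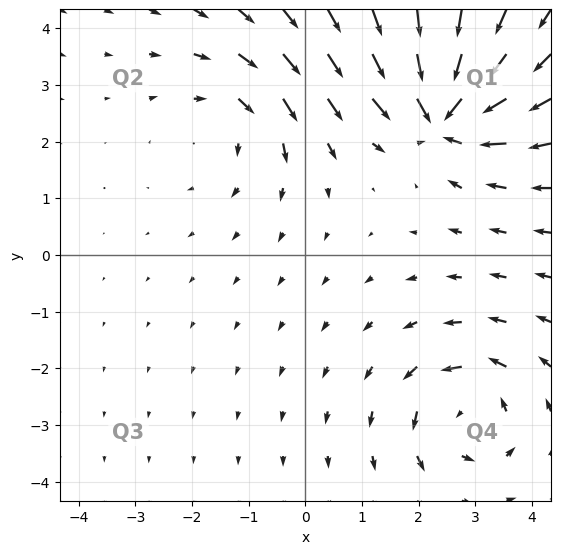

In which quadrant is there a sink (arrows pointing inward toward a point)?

The sink sits at approximately (2.4, 2.5), which lies in quadrant Q1. The divergence there is about -5, negative as expected for a sink.

Q1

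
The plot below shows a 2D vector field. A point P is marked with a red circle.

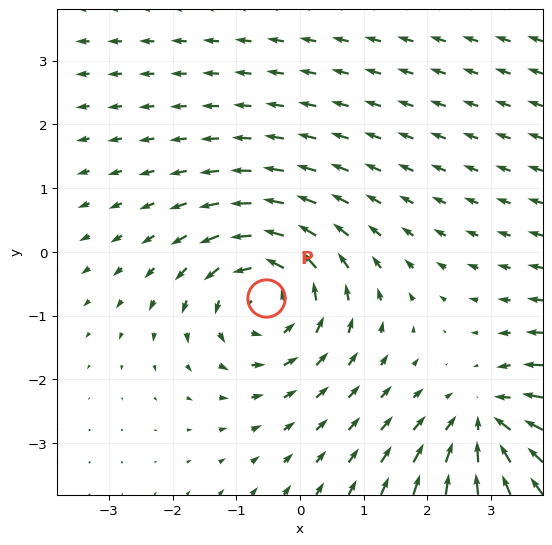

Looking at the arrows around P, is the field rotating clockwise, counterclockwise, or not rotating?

counterclockwise

Near P at (-0.5, -0.7) the arrows circulate counterclockwise. The curl (z-component) there is about +4; positive curl means counterclockwise rotation.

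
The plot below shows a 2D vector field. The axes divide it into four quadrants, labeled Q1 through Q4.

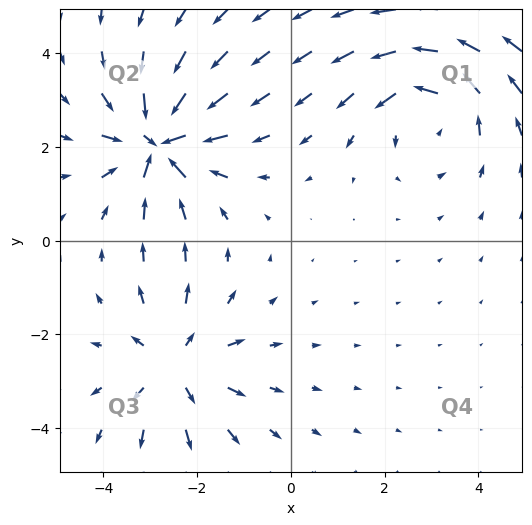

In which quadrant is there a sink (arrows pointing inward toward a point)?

The sink sits at approximately (-2.8, 2.1), which lies in quadrant Q2. The divergence there is about -5, negative as expected for a sink.

Q2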